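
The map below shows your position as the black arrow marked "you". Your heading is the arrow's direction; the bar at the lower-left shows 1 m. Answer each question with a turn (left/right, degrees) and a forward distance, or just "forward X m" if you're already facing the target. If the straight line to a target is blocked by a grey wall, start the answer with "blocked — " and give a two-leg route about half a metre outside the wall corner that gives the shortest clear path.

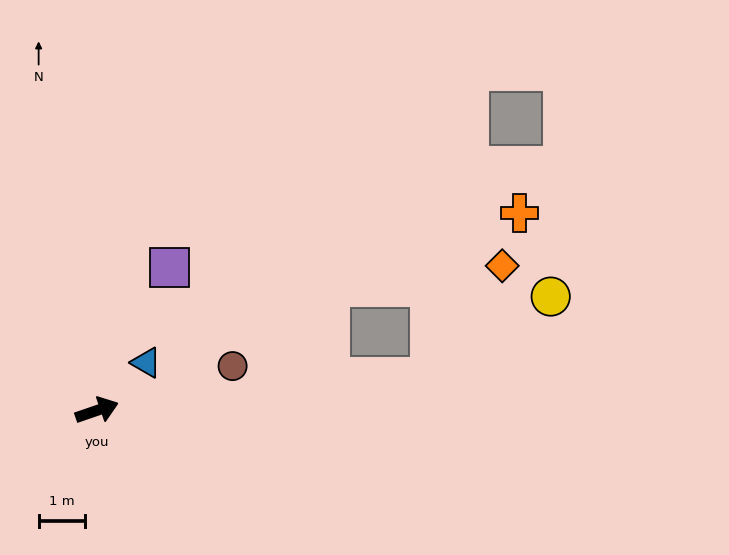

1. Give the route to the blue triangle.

turn left 25°, forward 1.5 m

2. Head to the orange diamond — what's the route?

blocked — turn right 13°, forward 7.2 m, then turn left 51°, forward 2.8 m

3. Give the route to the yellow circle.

blocked — turn right 13°, forward 7.2 m, then turn left 28°, forward 3.1 m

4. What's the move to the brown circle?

forward 3.1 m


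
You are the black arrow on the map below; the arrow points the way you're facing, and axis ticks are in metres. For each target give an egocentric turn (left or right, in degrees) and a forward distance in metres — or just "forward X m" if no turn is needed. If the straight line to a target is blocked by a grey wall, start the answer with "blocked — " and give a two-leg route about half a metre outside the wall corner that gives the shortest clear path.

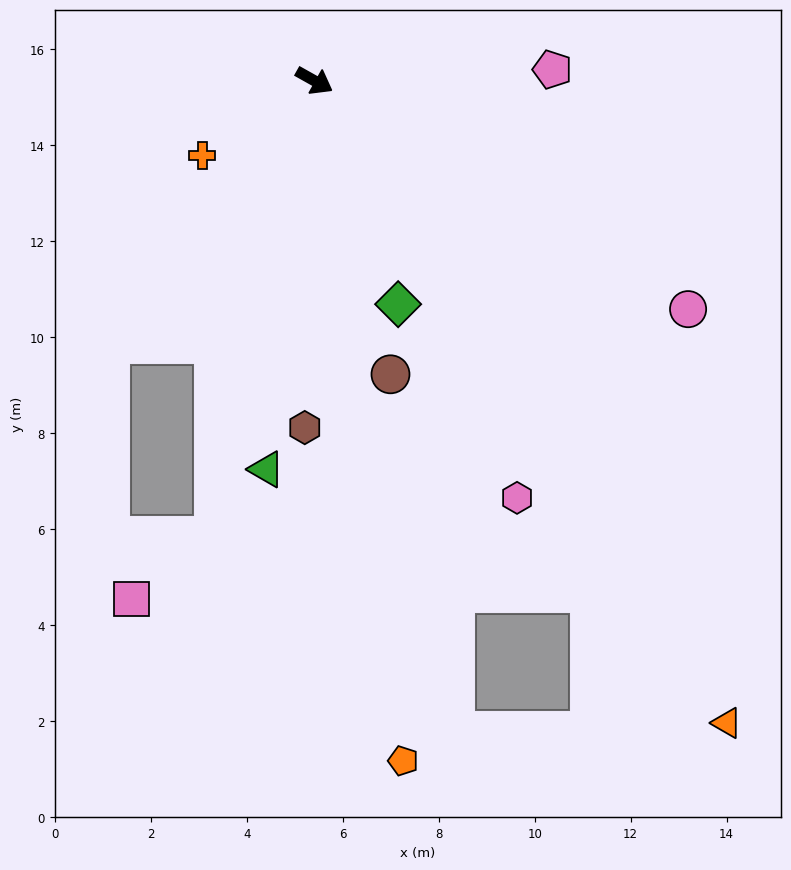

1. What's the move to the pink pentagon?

turn left 32°, forward 5.0 m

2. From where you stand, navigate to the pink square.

blocked — turn right 73°, forward 9.7 m, then turn right 41°, forward 2.2 m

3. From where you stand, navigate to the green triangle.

turn right 68°, forward 8.2 m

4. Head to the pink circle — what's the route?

turn right 2°, forward 9.1 m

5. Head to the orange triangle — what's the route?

turn right 28°, forward 15.9 m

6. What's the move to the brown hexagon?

turn right 62°, forward 7.2 m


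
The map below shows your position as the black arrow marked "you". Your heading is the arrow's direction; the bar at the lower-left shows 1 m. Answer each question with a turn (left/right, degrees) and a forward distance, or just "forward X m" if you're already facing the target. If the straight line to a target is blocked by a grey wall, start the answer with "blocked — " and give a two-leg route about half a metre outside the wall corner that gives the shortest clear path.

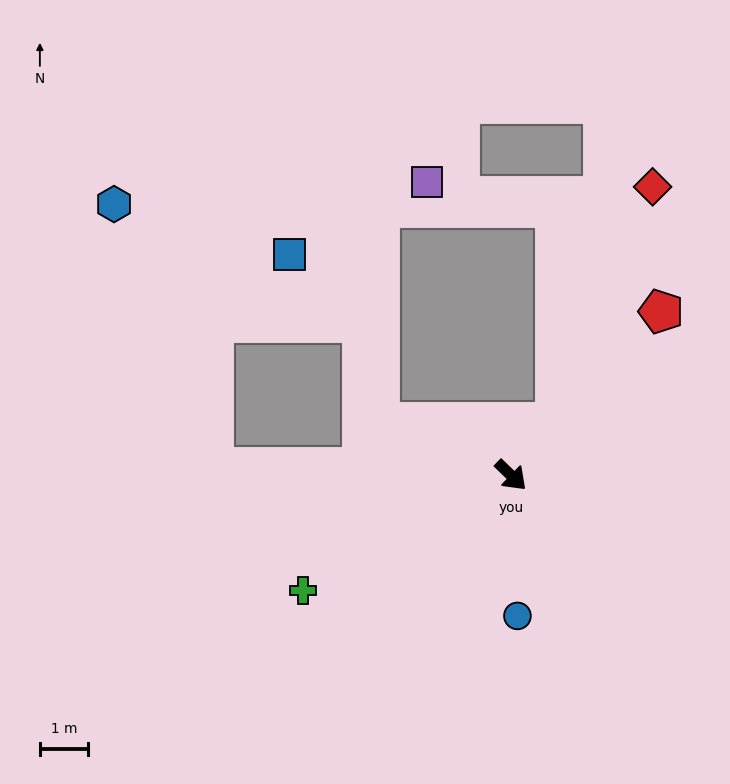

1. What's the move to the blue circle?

turn right 43°, forward 2.9 m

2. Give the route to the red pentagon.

turn left 92°, forward 4.6 m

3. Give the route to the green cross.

turn right 107°, forward 4.9 m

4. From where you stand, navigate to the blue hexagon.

blocked — turn right 137°, forward 6.2 m, then turn right 68°, forward 5.8 m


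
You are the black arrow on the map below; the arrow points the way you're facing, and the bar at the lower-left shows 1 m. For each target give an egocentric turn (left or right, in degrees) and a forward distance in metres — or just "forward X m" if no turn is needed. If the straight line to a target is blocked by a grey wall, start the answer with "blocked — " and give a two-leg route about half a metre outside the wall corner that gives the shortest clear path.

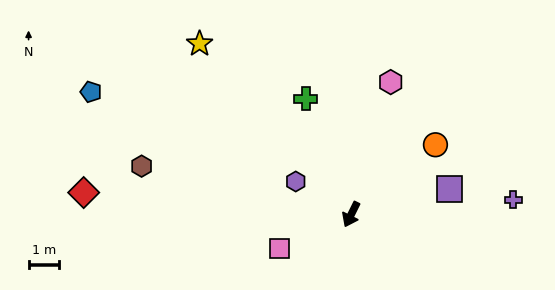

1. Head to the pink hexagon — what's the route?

turn right 170°, forward 4.5 m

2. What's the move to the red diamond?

turn right 68°, forward 8.7 m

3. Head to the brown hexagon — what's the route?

turn right 77°, forward 7.0 m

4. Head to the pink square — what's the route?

turn right 38°, forward 2.6 m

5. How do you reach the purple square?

turn left 131°, forward 3.3 m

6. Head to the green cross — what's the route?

turn right 132°, forward 4.0 m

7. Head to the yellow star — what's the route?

turn right 112°, forward 7.4 m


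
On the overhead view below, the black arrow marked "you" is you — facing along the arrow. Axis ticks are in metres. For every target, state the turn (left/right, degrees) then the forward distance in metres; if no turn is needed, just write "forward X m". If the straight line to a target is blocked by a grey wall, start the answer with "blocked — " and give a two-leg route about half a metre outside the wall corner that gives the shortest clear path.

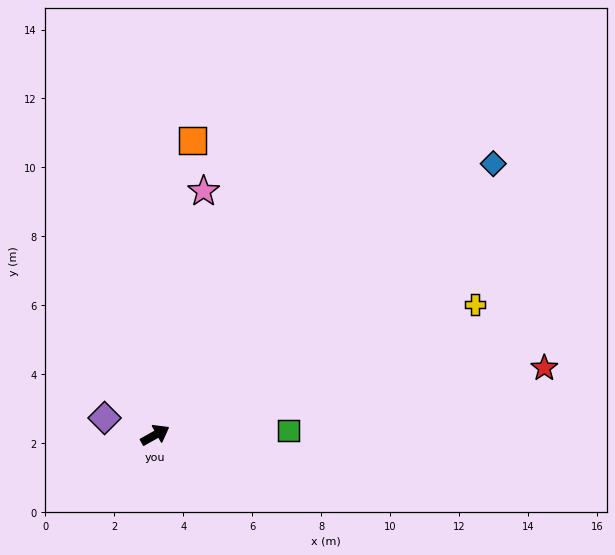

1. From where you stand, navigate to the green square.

turn right 27°, forward 3.9 m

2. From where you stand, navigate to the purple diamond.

turn left 132°, forward 1.5 m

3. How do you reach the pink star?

turn left 50°, forward 7.2 m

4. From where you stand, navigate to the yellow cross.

turn right 7°, forward 10.0 m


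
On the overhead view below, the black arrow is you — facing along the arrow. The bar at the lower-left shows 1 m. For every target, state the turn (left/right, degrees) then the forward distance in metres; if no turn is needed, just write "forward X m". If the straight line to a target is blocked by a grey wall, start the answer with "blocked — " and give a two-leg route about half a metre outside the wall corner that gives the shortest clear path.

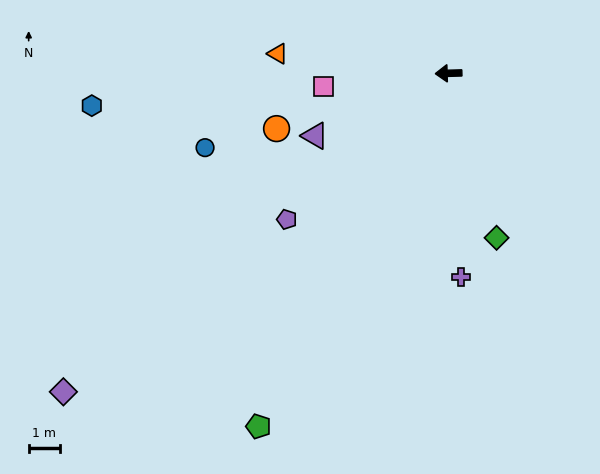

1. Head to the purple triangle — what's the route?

turn left 23°, forward 4.7 m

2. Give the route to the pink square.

turn left 4°, forward 4.0 m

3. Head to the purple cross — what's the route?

turn left 92°, forward 6.5 m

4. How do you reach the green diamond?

turn left 105°, forward 5.5 m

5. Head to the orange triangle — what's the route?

turn right 8°, forward 5.5 m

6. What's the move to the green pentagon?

turn left 60°, forward 12.9 m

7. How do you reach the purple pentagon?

turn left 40°, forward 7.0 m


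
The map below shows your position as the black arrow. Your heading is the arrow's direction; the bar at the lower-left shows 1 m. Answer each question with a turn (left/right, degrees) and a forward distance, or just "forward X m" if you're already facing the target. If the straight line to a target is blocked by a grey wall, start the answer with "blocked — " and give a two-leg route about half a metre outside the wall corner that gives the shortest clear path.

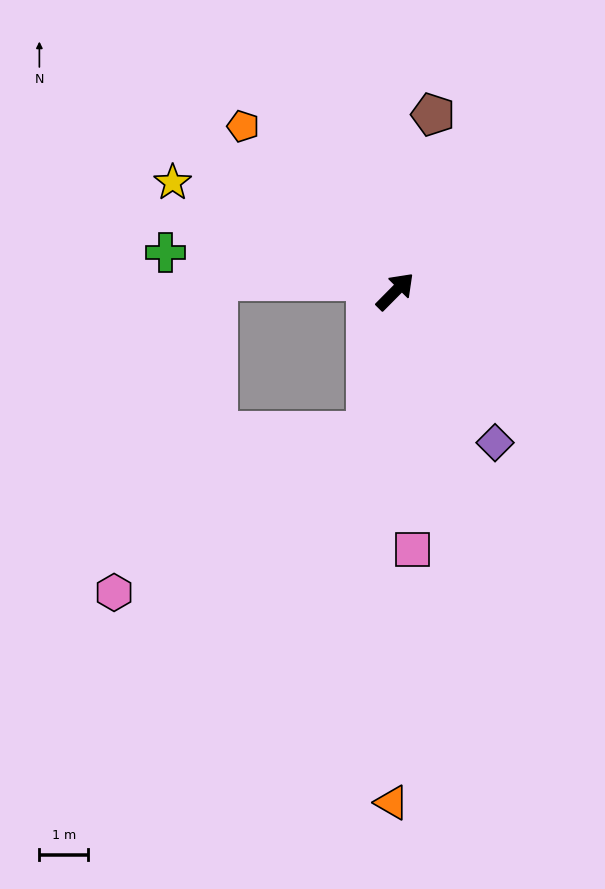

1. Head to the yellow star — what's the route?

turn left 109°, forward 5.1 m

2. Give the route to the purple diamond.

turn right 102°, forward 3.7 m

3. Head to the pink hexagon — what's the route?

blocked — turn right 147°, forward 2.9 m, then turn right 46°, forward 6.2 m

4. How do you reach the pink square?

turn right 131°, forward 5.3 m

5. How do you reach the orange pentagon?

turn left 87°, forward 4.6 m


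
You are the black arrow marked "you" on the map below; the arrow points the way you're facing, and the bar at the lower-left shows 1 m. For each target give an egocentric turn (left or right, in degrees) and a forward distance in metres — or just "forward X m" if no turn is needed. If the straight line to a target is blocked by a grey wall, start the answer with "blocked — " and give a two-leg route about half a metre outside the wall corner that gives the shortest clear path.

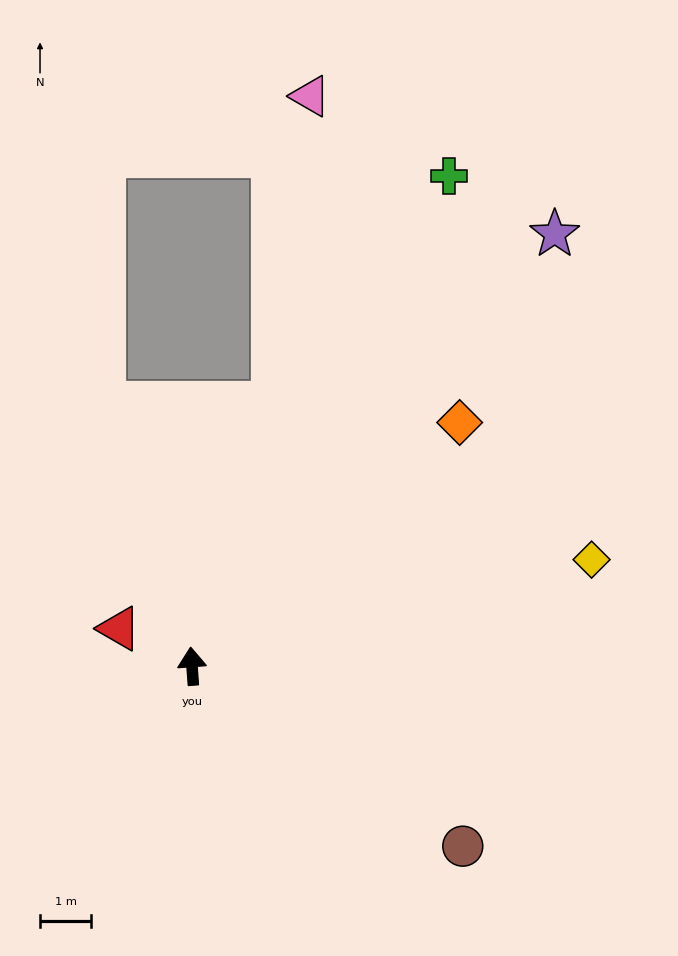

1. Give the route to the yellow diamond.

turn right 79°, forward 8.0 m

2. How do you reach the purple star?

turn right 44°, forward 11.0 m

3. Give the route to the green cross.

turn right 32°, forward 10.8 m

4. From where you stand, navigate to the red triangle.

turn left 59°, forward 1.6 m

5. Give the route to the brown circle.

turn right 128°, forward 6.3 m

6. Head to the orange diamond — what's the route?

turn right 52°, forward 7.0 m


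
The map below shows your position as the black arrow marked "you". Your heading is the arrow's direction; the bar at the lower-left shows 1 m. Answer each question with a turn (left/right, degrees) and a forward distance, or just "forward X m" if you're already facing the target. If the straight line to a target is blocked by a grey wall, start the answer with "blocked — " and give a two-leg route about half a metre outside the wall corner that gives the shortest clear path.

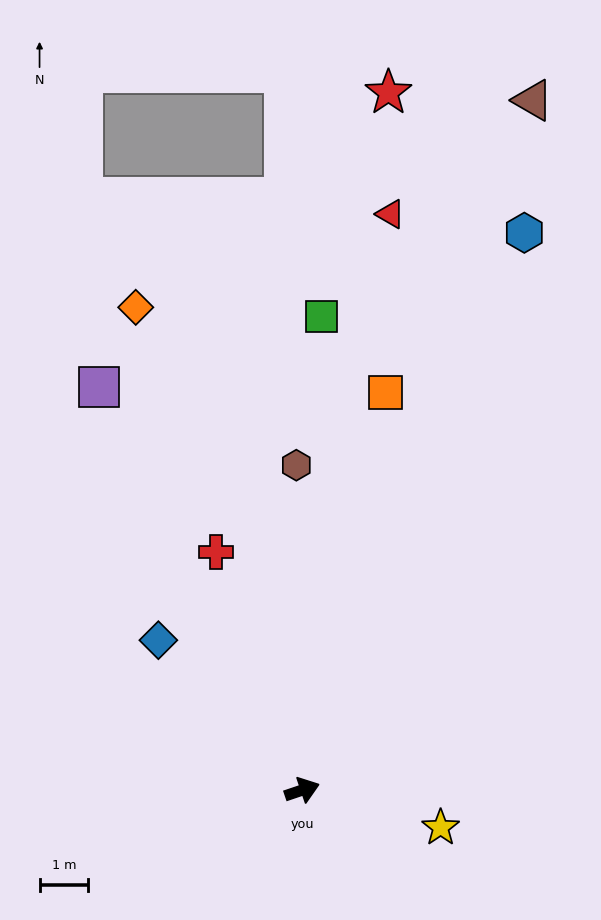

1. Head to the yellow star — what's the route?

turn right 34°, forward 2.9 m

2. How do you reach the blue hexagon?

turn left 50°, forward 12.3 m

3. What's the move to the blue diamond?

turn left 115°, forward 4.2 m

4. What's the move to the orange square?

turn left 59°, forward 8.3 m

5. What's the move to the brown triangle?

turn left 53°, forward 14.9 m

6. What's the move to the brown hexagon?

turn left 72°, forward 6.6 m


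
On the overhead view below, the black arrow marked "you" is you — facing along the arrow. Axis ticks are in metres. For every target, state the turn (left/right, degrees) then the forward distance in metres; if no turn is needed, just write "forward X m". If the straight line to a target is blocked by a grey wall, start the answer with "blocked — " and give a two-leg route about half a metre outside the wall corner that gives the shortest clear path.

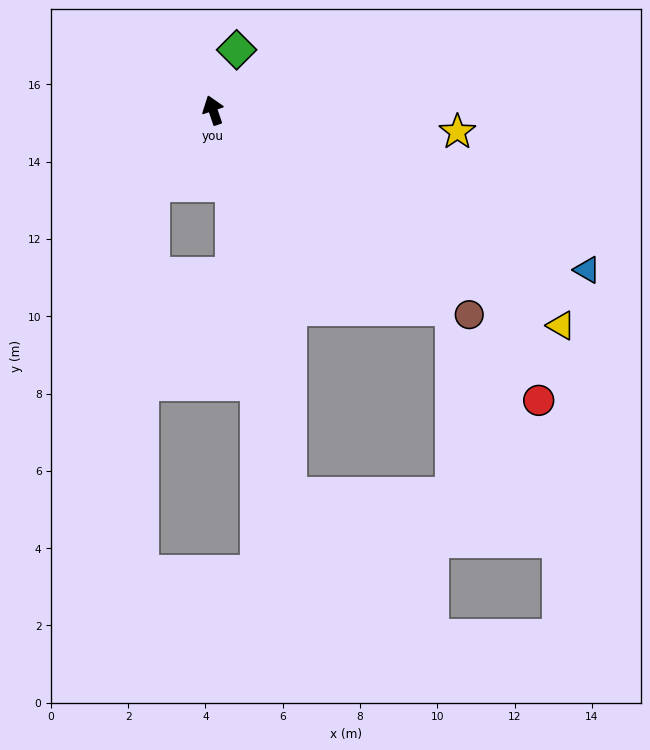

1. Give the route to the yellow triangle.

turn right 140°, forward 10.6 m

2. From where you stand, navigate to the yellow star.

turn right 114°, forward 6.3 m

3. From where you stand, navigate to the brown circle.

turn right 147°, forward 8.5 m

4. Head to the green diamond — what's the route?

turn right 40°, forward 1.7 m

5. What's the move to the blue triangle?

turn right 132°, forward 10.5 m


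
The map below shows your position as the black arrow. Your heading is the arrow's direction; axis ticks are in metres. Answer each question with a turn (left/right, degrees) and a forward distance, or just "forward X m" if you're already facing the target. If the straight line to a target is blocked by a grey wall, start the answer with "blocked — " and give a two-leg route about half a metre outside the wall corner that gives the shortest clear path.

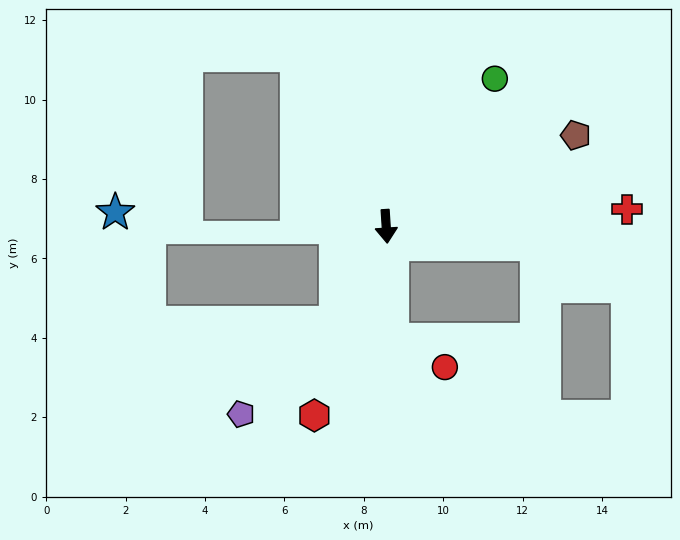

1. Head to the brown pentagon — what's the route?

turn left 112°, forward 5.3 m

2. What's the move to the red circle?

blocked — forward 2.9 m, then turn left 59°, forward 1.5 m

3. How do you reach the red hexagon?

turn right 25°, forward 5.1 m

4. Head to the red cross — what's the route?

turn left 90°, forward 6.1 m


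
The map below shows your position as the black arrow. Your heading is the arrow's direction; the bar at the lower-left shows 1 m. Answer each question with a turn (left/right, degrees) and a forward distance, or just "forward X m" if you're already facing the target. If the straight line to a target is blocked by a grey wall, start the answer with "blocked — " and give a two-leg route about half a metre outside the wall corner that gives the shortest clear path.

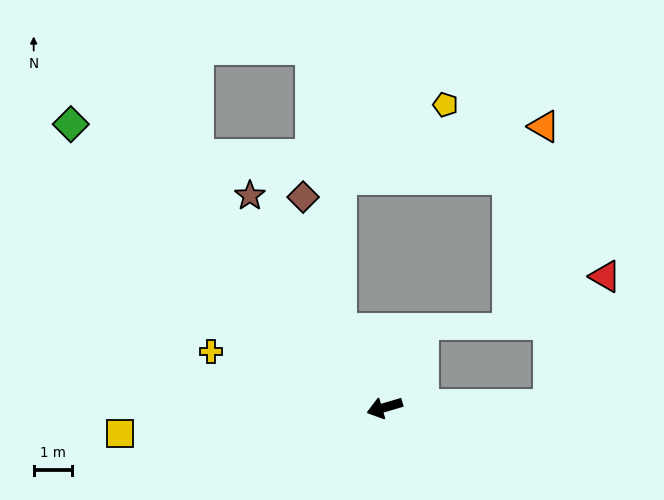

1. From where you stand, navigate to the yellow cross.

turn right 34°, forward 4.8 m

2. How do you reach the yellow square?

turn right 11°, forward 7.0 m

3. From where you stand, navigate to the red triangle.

blocked — turn left 165°, forward 4.3 m, then turn left 65°, forward 3.7 m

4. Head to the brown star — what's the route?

turn right 74°, forward 6.6 m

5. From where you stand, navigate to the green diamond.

turn right 58°, forward 11.1 m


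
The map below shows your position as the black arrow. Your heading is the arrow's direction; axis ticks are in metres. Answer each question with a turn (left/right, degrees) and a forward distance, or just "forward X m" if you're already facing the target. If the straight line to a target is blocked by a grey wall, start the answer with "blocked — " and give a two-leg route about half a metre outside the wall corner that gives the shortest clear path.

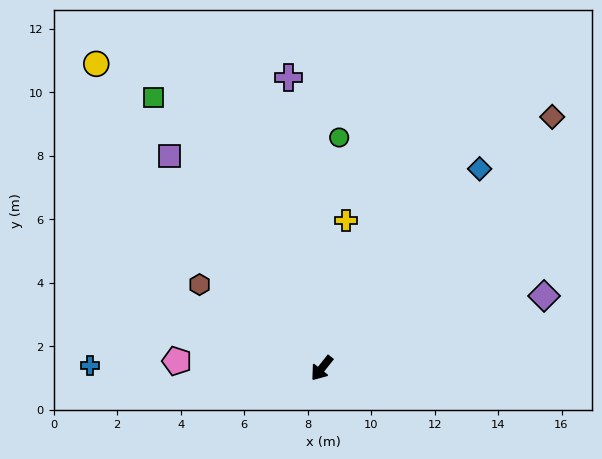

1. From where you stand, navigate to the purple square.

turn right 106°, forward 8.2 m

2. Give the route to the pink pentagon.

turn right 54°, forward 4.6 m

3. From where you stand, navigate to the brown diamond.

turn left 176°, forward 10.7 m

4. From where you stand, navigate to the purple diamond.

turn left 146°, forward 7.4 m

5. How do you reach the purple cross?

turn right 135°, forward 9.2 m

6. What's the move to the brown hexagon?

turn right 86°, forward 4.7 m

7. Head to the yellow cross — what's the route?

turn right 151°, forward 4.7 m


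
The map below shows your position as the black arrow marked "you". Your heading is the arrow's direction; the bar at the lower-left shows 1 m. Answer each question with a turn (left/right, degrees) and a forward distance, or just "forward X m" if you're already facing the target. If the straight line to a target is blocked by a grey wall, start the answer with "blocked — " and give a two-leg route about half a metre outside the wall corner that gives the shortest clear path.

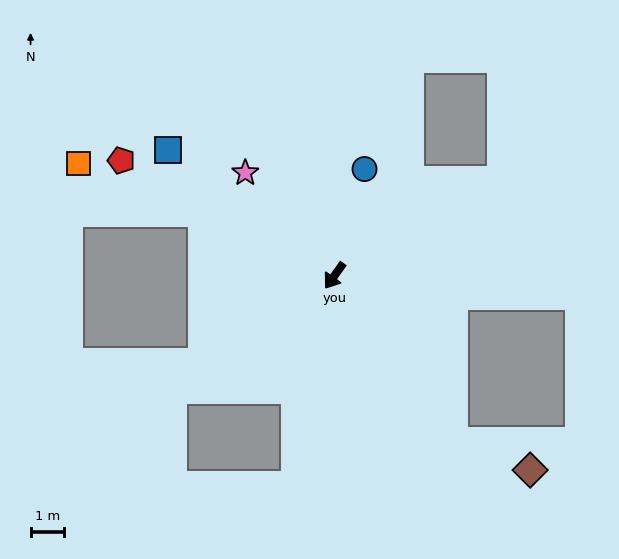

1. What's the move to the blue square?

turn right 92°, forward 6.2 m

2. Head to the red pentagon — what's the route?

turn right 83°, forward 7.2 m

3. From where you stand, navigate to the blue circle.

turn right 160°, forward 3.3 m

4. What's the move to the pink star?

turn right 104°, forward 4.0 m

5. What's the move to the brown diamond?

blocked — turn left 71°, forward 6.1 m, then turn left 34°, forward 2.4 m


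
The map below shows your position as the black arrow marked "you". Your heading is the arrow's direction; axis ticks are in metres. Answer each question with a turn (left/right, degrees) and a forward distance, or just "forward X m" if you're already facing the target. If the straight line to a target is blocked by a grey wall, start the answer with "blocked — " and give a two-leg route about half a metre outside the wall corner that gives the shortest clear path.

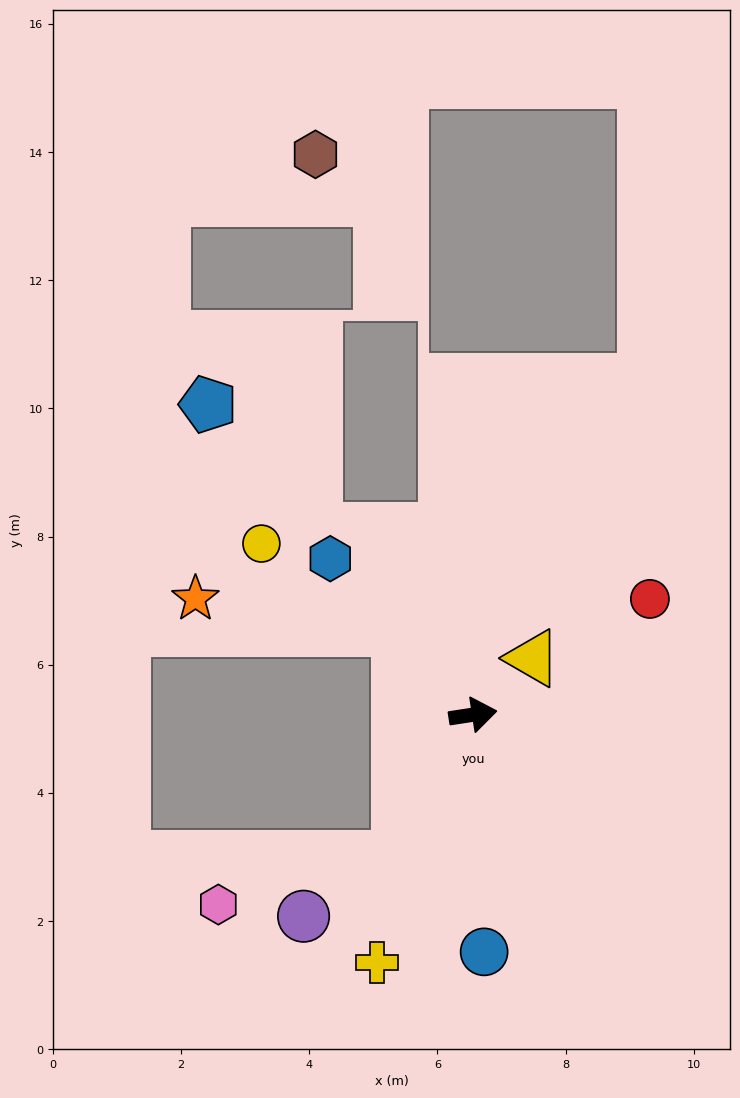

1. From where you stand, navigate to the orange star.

blocked — turn left 122°, forward 1.8 m, then turn left 41°, forward 3.2 m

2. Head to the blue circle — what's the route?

turn right 96°, forward 3.7 m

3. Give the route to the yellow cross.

turn right 120°, forward 4.1 m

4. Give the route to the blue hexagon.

turn left 124°, forward 3.3 m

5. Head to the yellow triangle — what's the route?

turn left 35°, forward 1.3 m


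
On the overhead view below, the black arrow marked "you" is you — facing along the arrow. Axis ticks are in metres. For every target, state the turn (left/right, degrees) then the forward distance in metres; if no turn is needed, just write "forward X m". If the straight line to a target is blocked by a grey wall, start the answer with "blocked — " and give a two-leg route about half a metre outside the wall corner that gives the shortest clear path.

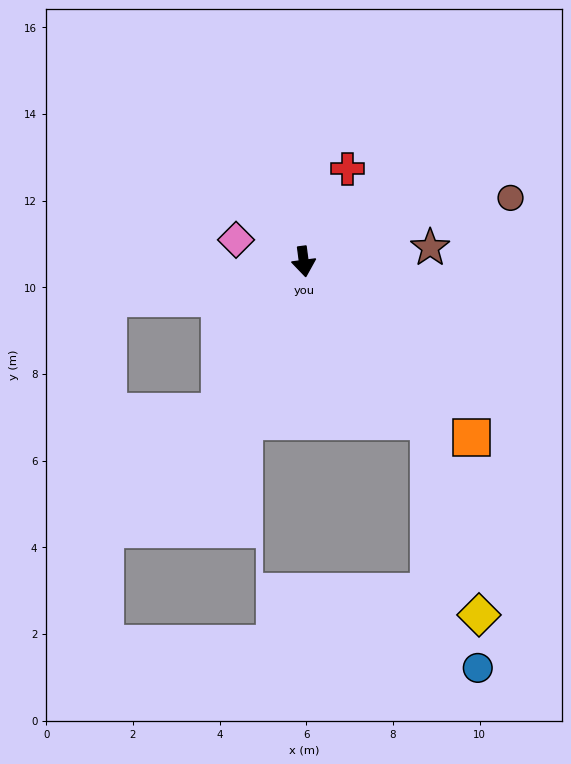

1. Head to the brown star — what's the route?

turn left 89°, forward 2.9 m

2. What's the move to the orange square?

turn left 36°, forward 5.6 m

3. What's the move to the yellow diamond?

blocked — turn left 30°, forward 4.7 m, then turn right 23°, forward 4.6 m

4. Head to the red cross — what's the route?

turn left 147°, forward 2.4 m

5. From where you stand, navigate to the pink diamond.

turn right 115°, forward 1.6 m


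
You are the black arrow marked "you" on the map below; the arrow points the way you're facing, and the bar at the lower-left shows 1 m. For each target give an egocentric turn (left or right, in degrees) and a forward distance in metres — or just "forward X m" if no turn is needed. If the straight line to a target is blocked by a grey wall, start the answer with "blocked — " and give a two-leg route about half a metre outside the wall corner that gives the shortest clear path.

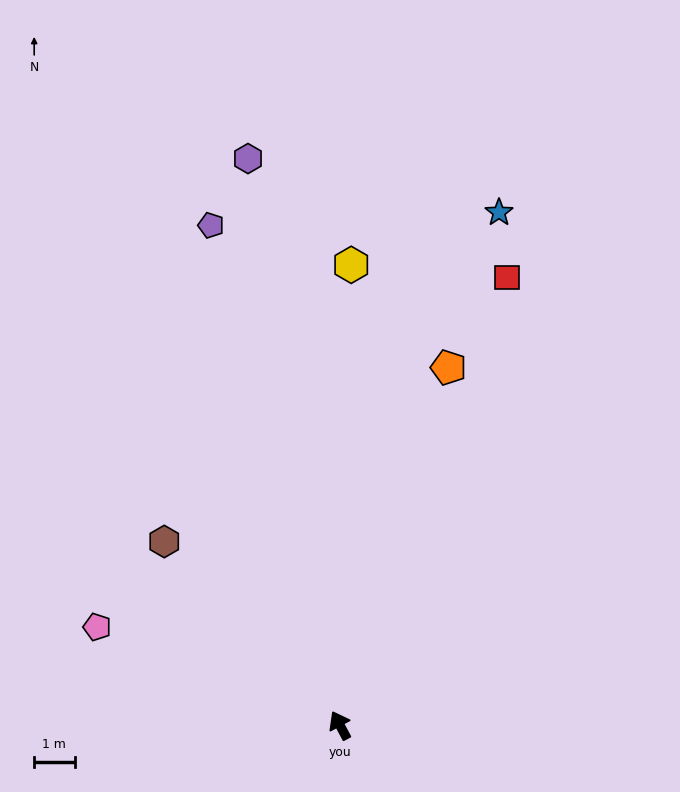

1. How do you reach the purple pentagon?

turn right 14°, forward 12.8 m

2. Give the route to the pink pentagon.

turn left 40°, forward 6.5 m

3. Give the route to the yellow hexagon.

turn right 30°, forward 11.4 m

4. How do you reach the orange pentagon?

turn right 45°, forward 9.2 m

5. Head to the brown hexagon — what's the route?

turn left 16°, forward 6.3 m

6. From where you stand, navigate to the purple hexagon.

turn right 19°, forward 14.2 m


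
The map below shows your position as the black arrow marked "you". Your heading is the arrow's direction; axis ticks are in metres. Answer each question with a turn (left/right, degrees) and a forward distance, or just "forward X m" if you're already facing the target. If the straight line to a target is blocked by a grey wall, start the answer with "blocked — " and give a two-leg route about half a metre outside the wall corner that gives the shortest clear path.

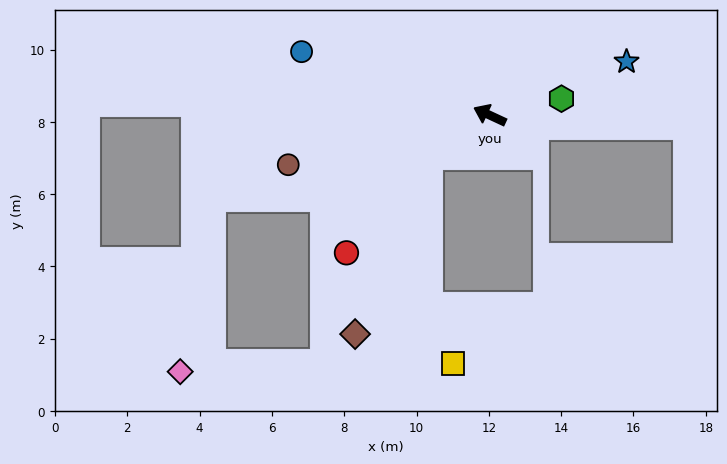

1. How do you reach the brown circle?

turn left 39°, forward 5.7 m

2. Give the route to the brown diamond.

blocked — turn left 57°, forward 2.0 m, then turn left 36°, forward 5.3 m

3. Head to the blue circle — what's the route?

turn left 6°, forward 5.5 m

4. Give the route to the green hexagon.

turn right 142°, forward 2.0 m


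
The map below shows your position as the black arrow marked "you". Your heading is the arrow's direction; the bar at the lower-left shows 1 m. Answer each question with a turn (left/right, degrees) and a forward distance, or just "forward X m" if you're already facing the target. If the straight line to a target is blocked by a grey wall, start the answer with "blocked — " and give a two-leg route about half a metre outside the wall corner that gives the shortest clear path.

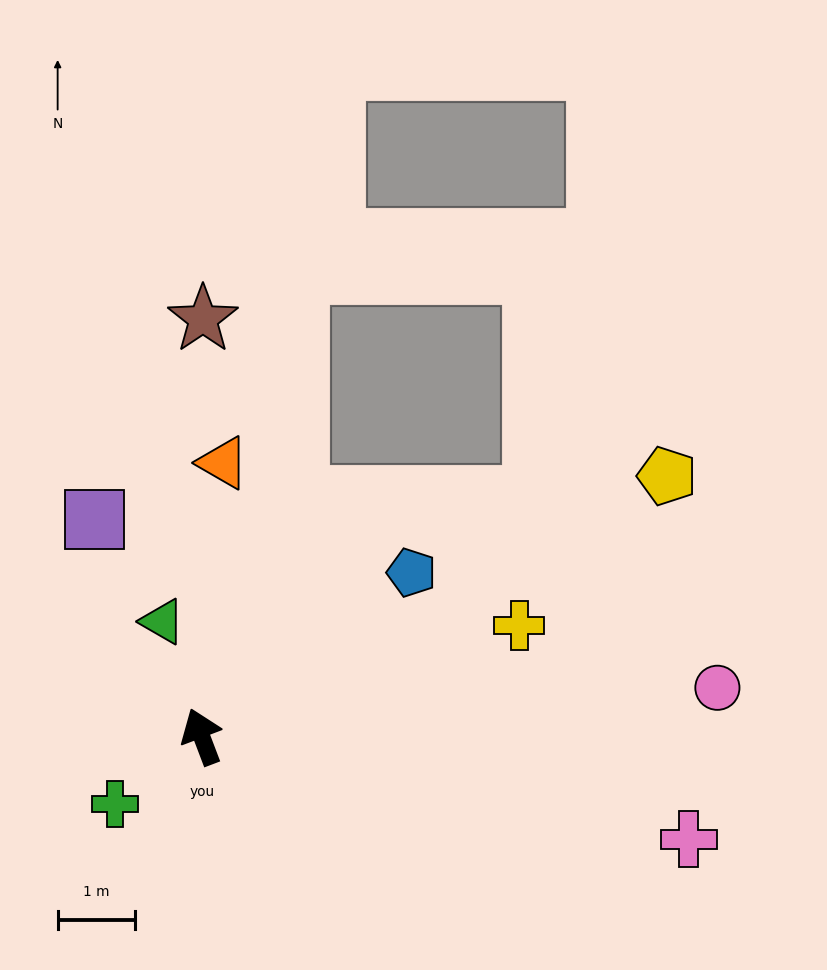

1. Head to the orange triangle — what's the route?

turn right 25°, forward 3.5 m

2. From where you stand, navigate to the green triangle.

forward 1.6 m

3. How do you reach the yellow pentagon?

turn right 82°, forward 6.9 m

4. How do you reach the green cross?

turn left 107°, forward 1.4 m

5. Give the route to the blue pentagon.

turn right 73°, forward 3.4 m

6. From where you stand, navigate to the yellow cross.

turn right 92°, forward 4.3 m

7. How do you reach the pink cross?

turn right 123°, forward 6.4 m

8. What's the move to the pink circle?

turn right 105°, forward 6.7 m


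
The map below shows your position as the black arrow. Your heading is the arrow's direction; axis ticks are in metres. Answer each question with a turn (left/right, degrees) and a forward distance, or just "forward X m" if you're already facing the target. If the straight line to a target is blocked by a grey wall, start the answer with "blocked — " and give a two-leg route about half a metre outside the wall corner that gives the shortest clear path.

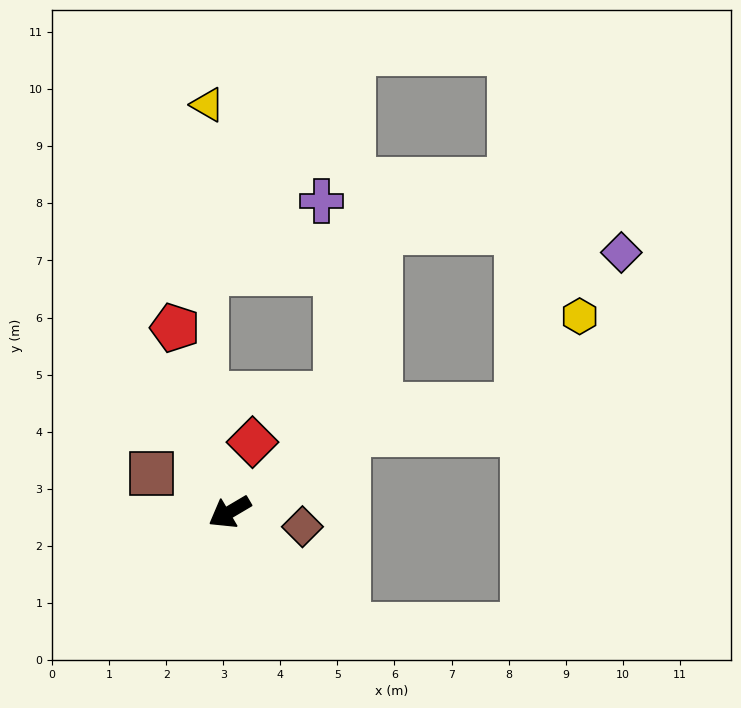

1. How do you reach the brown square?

turn right 57°, forward 1.5 m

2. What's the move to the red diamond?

turn right 139°, forward 1.3 m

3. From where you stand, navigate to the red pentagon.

turn right 104°, forward 3.4 m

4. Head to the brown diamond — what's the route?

turn left 138°, forward 1.3 m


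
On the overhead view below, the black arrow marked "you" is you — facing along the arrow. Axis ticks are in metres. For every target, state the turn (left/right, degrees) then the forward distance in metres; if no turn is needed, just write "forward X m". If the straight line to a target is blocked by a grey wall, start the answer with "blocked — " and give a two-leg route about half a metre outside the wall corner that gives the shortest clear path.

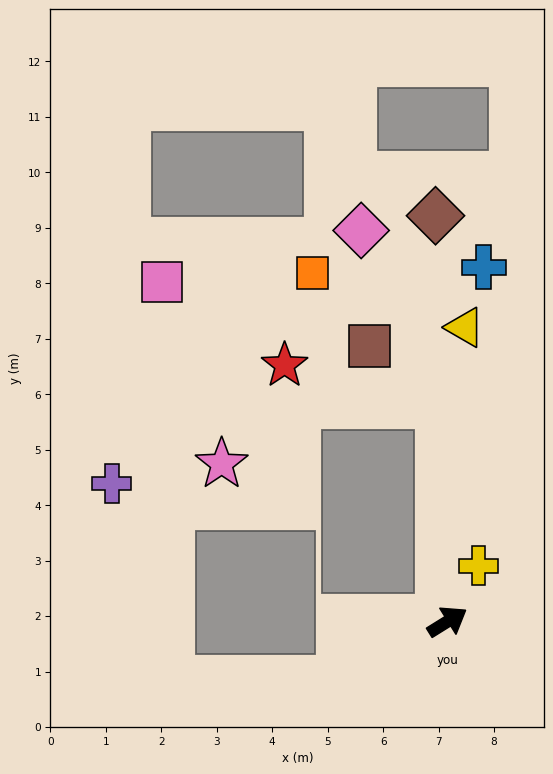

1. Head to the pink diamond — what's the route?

blocked — turn left 60°, forward 3.9 m, then turn left 22°, forward 3.4 m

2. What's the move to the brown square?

blocked — turn left 60°, forward 3.9 m, then turn left 48°, forward 1.6 m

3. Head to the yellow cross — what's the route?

turn left 29°, forward 1.2 m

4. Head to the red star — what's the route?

blocked — turn left 60°, forward 3.9 m, then turn left 74°, forward 2.9 m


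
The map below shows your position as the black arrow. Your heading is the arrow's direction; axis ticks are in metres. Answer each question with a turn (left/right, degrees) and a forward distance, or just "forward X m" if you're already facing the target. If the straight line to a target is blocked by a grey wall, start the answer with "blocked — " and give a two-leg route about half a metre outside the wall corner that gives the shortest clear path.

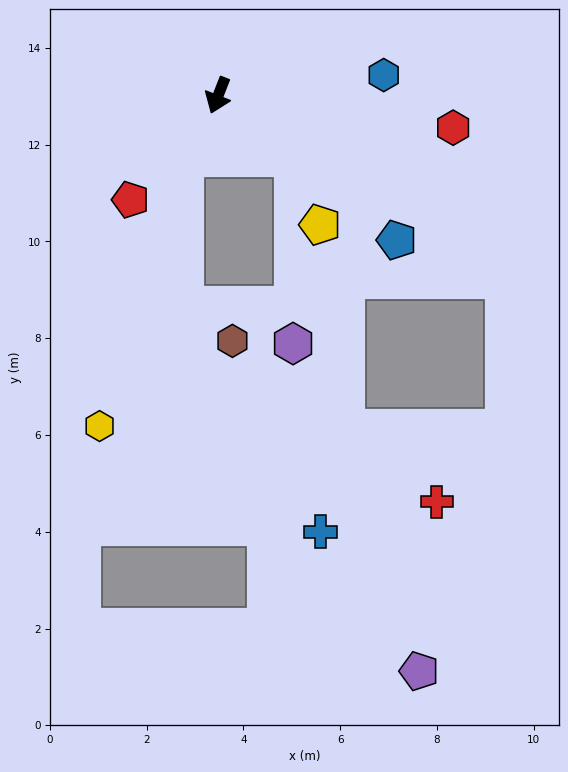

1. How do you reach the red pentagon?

turn right 19°, forward 2.8 m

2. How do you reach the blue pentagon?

turn left 72°, forward 4.7 m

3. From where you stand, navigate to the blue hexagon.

turn left 118°, forward 3.4 m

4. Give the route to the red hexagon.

turn left 104°, forward 4.9 m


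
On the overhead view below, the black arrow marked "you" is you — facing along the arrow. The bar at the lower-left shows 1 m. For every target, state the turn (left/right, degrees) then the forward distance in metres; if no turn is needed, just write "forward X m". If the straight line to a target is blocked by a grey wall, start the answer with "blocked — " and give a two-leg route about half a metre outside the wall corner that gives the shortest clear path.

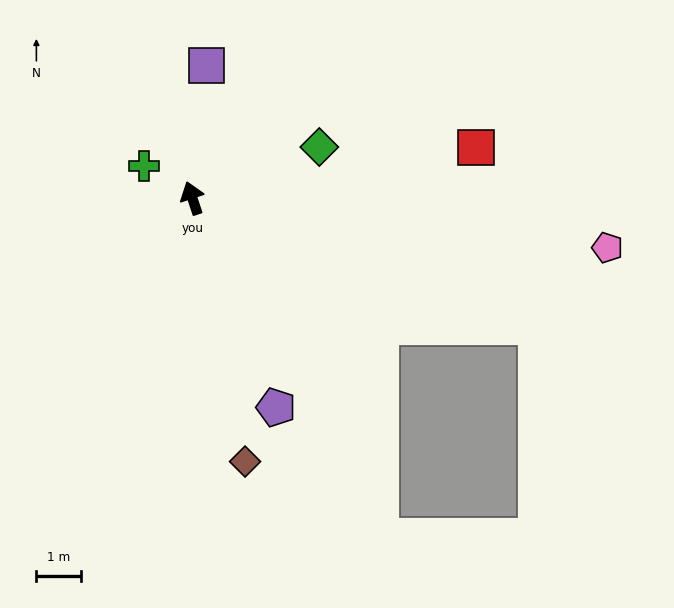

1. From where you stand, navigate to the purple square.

turn right 25°, forward 3.0 m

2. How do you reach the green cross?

turn left 39°, forward 1.3 m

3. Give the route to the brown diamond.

turn left 173°, forward 6.0 m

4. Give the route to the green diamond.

turn right 86°, forward 3.1 m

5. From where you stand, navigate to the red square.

turn right 98°, forward 6.5 m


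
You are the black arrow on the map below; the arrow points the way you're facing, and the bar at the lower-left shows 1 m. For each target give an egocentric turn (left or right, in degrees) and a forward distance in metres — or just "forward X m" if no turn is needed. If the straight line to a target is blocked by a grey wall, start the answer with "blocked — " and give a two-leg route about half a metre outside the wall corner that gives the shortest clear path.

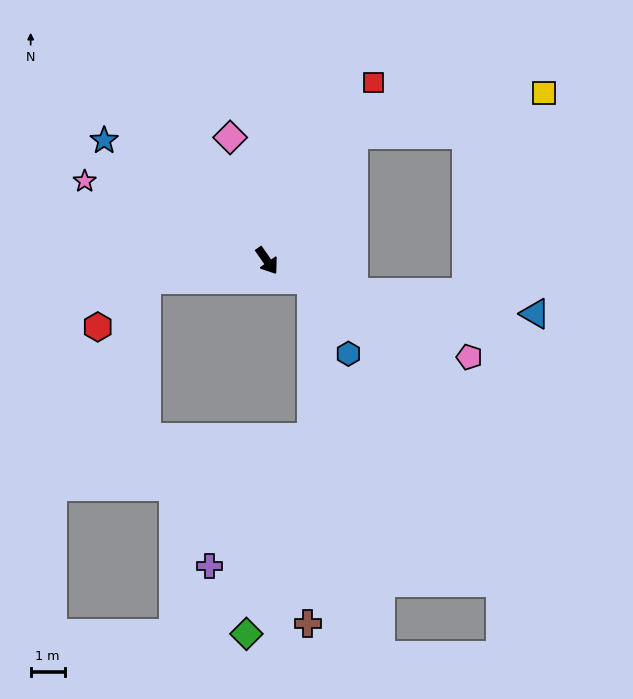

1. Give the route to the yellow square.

blocked — turn left 110°, forward 4.5 m, then turn right 43°, forward 5.7 m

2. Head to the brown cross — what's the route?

blocked — turn left 31°, forward 1.4 m, then turn right 66°, forward 10.1 m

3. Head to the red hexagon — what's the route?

blocked — turn right 116°, forward 3.6 m, then turn left 35°, forward 2.0 m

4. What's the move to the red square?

turn left 114°, forward 6.1 m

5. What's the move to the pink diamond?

turn left 162°, forward 3.8 m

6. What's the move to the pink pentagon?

turn left 30°, forward 6.6 m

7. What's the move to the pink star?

turn right 149°, forward 5.8 m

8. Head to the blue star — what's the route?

turn right 161°, forward 5.9 m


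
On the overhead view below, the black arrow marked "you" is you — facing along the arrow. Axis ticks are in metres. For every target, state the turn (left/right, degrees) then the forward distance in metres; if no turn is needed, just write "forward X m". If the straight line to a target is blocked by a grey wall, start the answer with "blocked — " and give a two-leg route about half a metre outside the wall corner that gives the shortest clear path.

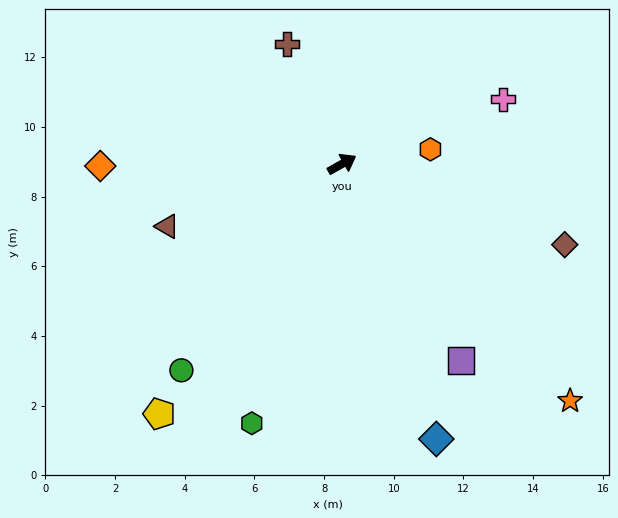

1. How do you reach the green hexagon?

turn right 139°, forward 7.9 m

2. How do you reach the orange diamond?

turn left 151°, forward 6.9 m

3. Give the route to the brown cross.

turn left 85°, forward 3.8 m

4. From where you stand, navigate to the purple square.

turn right 88°, forward 6.6 m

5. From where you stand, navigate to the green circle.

turn right 157°, forward 7.5 m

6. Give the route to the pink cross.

turn right 7°, forward 5.0 m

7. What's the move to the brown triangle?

turn left 170°, forward 5.3 m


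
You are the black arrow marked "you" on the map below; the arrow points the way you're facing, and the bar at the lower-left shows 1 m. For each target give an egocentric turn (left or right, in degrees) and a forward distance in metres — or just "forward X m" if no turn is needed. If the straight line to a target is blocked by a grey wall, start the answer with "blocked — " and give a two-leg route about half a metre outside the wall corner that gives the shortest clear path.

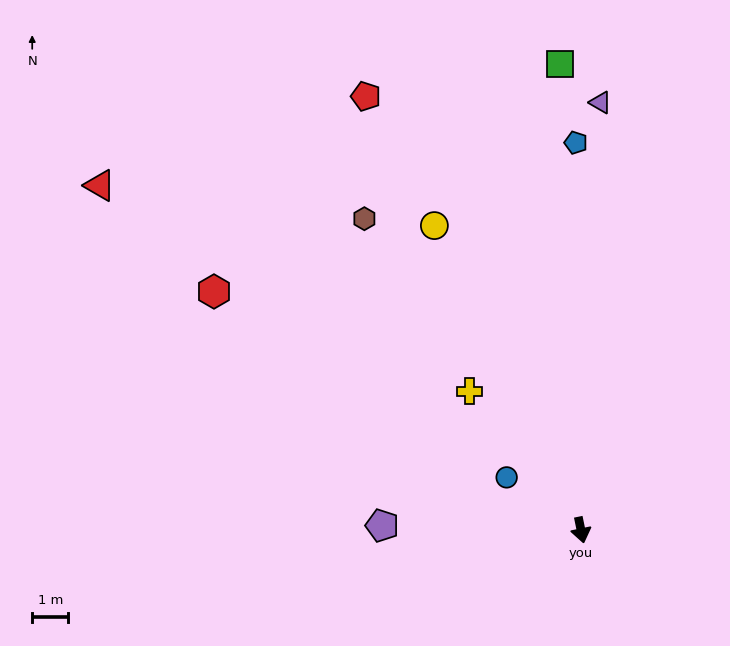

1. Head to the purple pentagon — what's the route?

turn right 103°, forward 5.5 m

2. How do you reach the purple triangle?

turn left 166°, forward 11.8 m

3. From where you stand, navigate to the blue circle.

turn right 137°, forward 2.5 m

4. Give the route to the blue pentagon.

turn left 169°, forward 10.7 m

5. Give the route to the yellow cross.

turn right 153°, forward 4.9 m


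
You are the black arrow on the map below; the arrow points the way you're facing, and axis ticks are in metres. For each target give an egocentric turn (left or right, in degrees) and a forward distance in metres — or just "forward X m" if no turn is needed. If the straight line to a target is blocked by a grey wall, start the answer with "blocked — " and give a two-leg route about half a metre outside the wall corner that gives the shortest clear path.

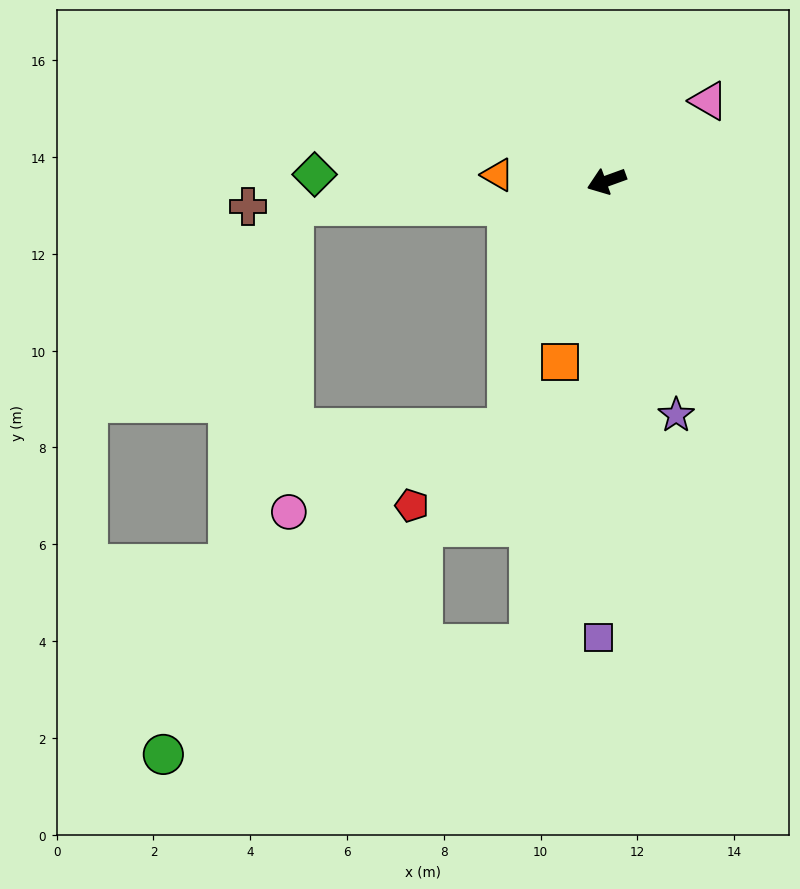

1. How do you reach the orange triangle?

turn right 23°, forward 2.3 m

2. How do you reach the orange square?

turn left 56°, forward 3.9 m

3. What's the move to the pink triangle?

turn right 162°, forward 2.7 m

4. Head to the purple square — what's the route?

turn left 69°, forward 9.4 m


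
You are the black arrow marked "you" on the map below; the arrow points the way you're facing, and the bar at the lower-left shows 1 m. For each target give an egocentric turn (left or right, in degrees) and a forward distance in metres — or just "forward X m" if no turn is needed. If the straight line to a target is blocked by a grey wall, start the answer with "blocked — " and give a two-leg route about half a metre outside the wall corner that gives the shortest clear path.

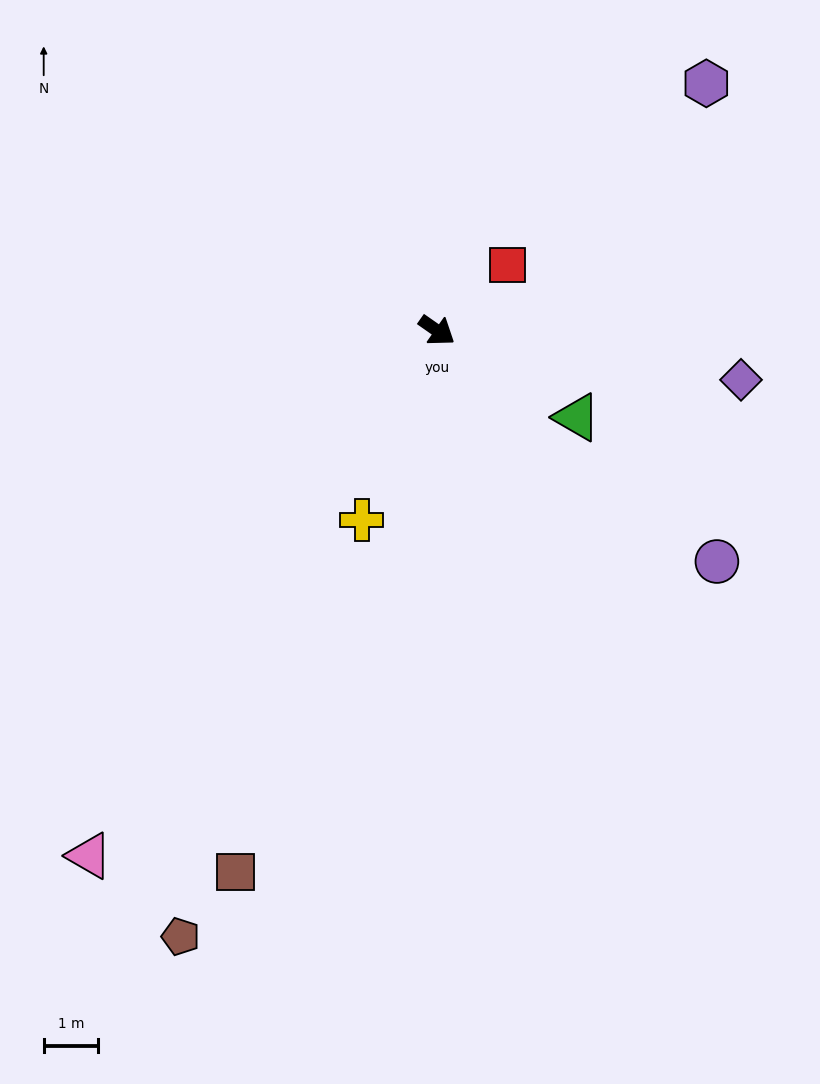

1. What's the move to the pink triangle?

turn right 89°, forward 11.5 m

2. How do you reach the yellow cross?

turn right 77°, forward 3.7 m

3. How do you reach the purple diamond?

turn left 26°, forward 5.6 m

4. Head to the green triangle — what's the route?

turn left 3°, forward 3.0 m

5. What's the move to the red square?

turn left 78°, forward 1.8 m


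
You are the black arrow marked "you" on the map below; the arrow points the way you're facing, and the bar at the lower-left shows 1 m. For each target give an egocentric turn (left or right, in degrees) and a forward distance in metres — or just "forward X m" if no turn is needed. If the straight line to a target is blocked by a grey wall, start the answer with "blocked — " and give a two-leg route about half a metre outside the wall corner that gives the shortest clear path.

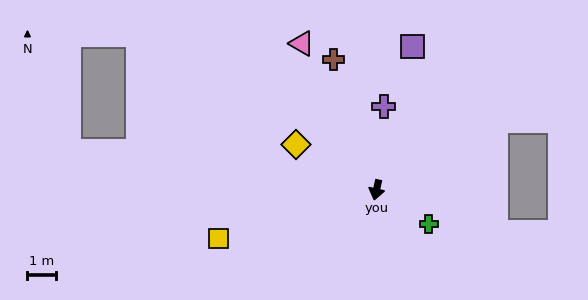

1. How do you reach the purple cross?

turn right 172°, forward 2.9 m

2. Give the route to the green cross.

turn left 70°, forward 2.2 m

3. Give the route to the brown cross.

turn right 149°, forward 4.8 m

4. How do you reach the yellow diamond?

turn right 107°, forward 3.2 m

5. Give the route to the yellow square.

turn right 60°, forward 5.8 m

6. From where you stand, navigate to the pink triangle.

turn right 140°, forward 5.8 m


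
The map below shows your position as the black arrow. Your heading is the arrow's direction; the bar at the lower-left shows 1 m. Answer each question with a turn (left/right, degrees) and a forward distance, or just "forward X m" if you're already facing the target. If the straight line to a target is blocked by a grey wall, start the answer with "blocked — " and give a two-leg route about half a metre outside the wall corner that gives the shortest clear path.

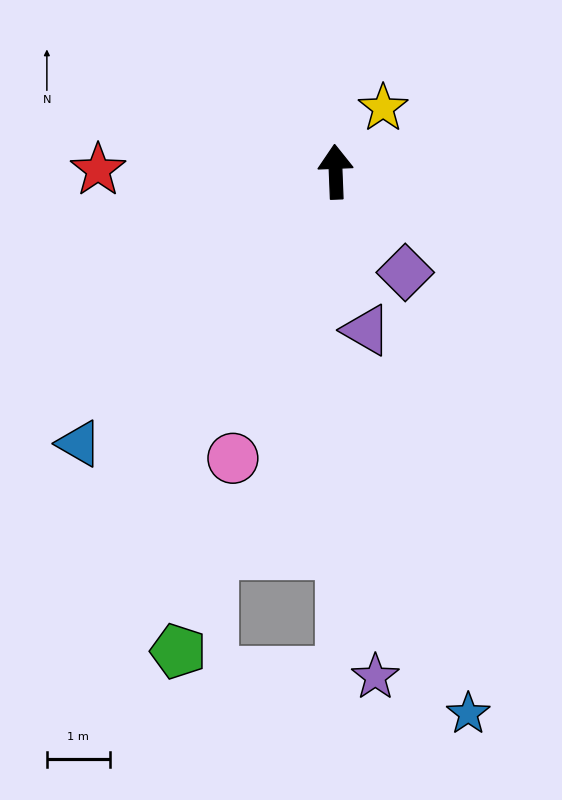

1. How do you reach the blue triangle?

turn left 134°, forward 5.9 m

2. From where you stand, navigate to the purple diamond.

turn right 148°, forward 1.9 m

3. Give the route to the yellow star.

turn right 39°, forward 1.3 m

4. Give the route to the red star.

turn left 87°, forward 3.8 m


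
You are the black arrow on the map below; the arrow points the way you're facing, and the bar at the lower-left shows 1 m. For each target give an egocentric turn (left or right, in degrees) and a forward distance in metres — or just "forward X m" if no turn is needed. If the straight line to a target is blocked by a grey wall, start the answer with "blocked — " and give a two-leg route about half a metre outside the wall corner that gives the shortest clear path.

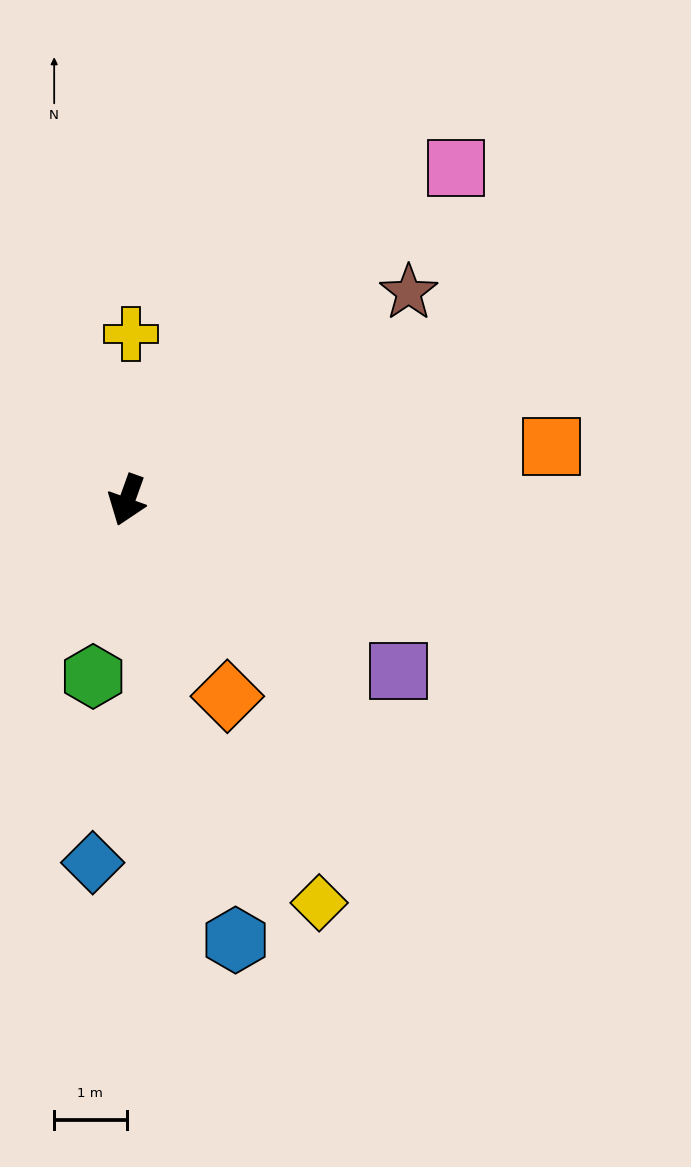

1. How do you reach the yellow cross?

turn right 162°, forward 2.3 m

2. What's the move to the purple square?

turn left 78°, forward 4.4 m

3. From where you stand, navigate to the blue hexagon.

turn left 34°, forward 6.3 m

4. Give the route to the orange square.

turn left 117°, forward 5.9 m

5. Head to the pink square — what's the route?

turn left 155°, forward 6.5 m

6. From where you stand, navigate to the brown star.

turn left 146°, forward 4.8 m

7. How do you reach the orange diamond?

turn left 47°, forward 3.0 m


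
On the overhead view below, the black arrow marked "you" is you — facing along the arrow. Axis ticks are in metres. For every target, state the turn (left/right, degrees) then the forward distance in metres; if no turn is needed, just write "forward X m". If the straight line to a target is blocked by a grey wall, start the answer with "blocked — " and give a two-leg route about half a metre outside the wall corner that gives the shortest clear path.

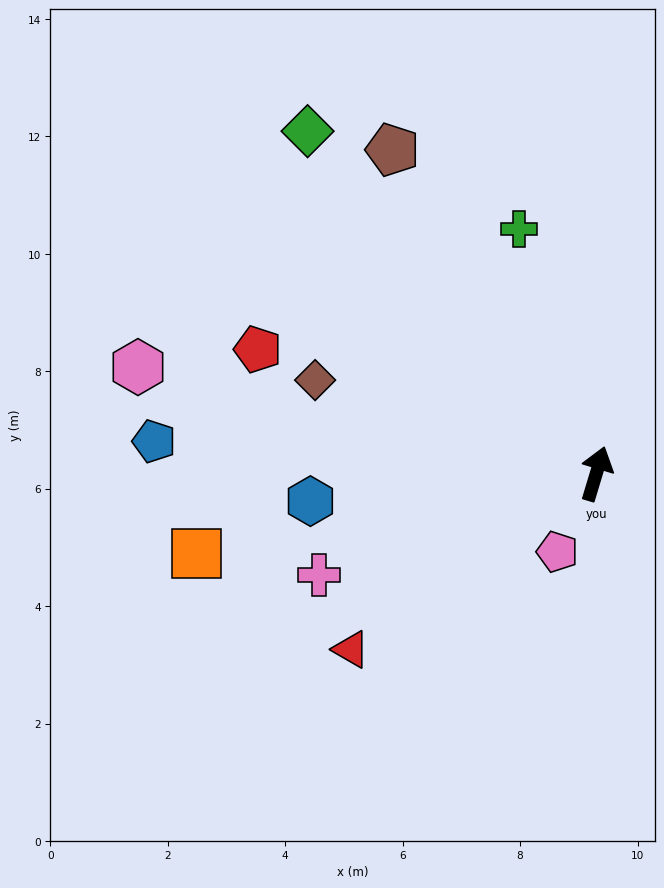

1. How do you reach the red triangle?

turn left 142°, forward 5.1 m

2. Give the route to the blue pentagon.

turn left 103°, forward 7.5 m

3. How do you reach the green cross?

turn left 34°, forward 4.4 m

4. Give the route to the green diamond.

turn left 57°, forward 7.6 m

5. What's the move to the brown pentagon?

turn left 49°, forward 6.5 m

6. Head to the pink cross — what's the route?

turn left 127°, forward 5.0 m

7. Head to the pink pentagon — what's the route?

turn left 170°, forward 1.5 m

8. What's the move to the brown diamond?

turn left 88°, forward 5.0 m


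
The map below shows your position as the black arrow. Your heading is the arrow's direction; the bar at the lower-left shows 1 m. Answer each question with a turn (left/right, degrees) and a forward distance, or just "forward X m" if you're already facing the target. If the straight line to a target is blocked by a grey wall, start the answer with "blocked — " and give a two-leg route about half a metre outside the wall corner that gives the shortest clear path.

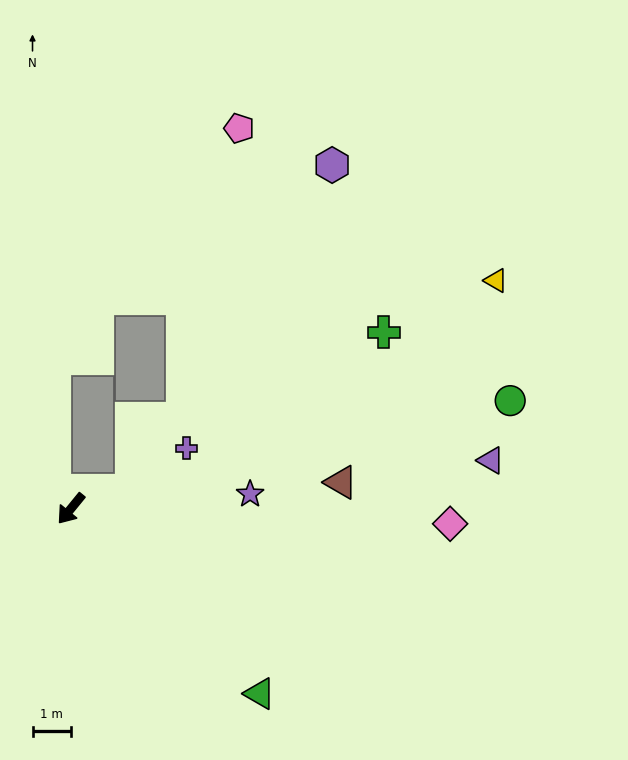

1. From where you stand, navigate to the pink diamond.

turn left 127°, forward 9.9 m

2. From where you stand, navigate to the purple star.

turn left 134°, forward 4.7 m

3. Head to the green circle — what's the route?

turn left 143°, forward 11.8 m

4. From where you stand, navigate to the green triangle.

turn left 85°, forward 6.9 m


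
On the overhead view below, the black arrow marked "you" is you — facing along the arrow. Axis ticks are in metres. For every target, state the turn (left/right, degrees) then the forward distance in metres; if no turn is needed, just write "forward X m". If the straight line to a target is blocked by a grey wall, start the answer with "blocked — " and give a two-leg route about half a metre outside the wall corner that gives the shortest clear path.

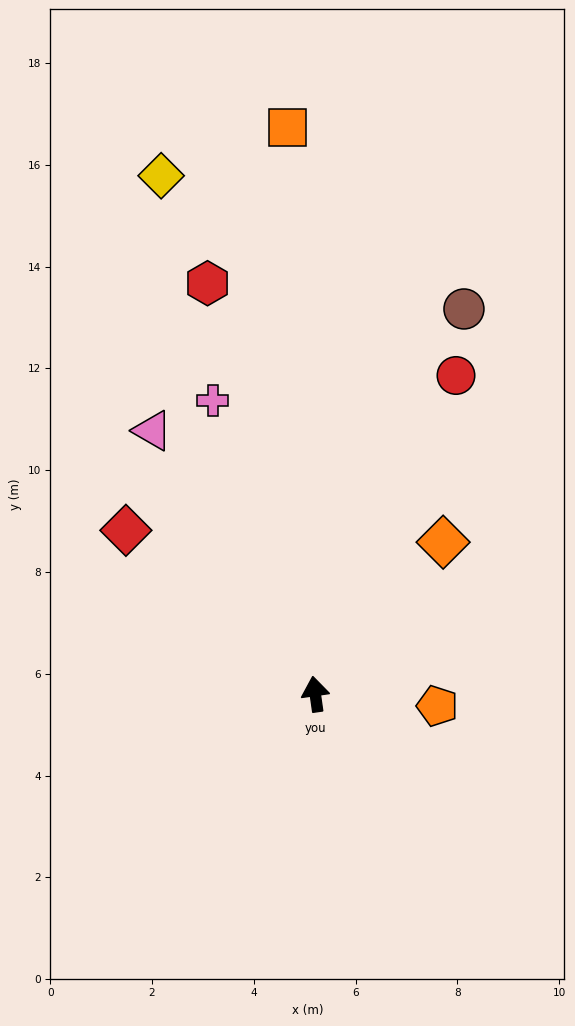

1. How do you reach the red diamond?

turn left 41°, forward 4.9 m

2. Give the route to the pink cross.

turn left 11°, forward 6.1 m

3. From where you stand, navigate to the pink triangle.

turn left 24°, forward 6.1 m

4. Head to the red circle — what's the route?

turn right 32°, forward 6.8 m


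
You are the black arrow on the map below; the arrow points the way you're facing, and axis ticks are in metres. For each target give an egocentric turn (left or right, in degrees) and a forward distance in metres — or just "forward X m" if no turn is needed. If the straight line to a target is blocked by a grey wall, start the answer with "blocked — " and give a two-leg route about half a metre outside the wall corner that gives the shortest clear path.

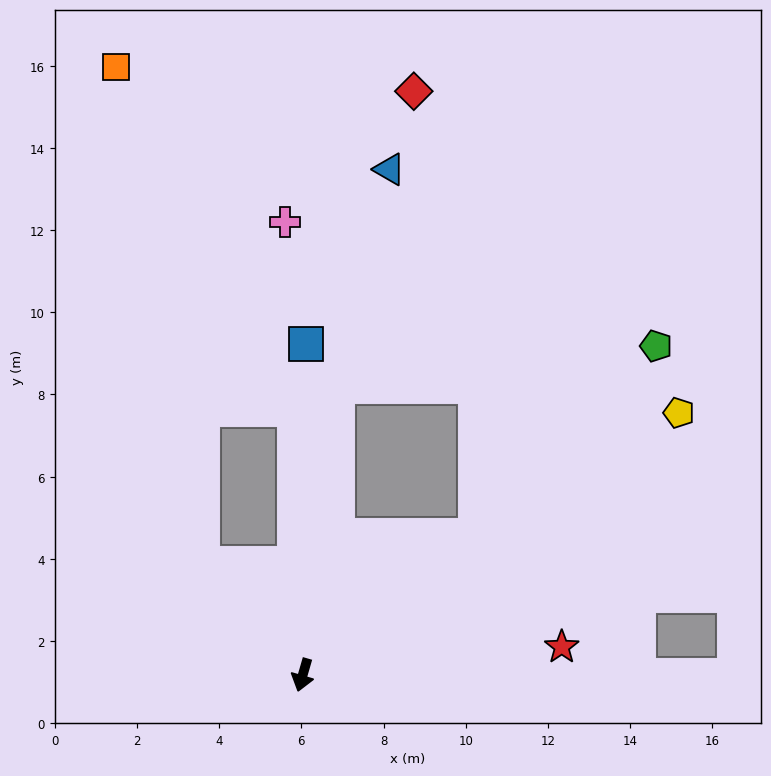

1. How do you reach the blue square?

turn right 164°, forward 8.1 m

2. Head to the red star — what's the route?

turn left 112°, forward 6.3 m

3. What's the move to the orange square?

blocked — turn right 162°, forward 6.5 m, then turn left 26°, forward 9.4 m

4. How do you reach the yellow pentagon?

turn left 141°, forward 11.2 m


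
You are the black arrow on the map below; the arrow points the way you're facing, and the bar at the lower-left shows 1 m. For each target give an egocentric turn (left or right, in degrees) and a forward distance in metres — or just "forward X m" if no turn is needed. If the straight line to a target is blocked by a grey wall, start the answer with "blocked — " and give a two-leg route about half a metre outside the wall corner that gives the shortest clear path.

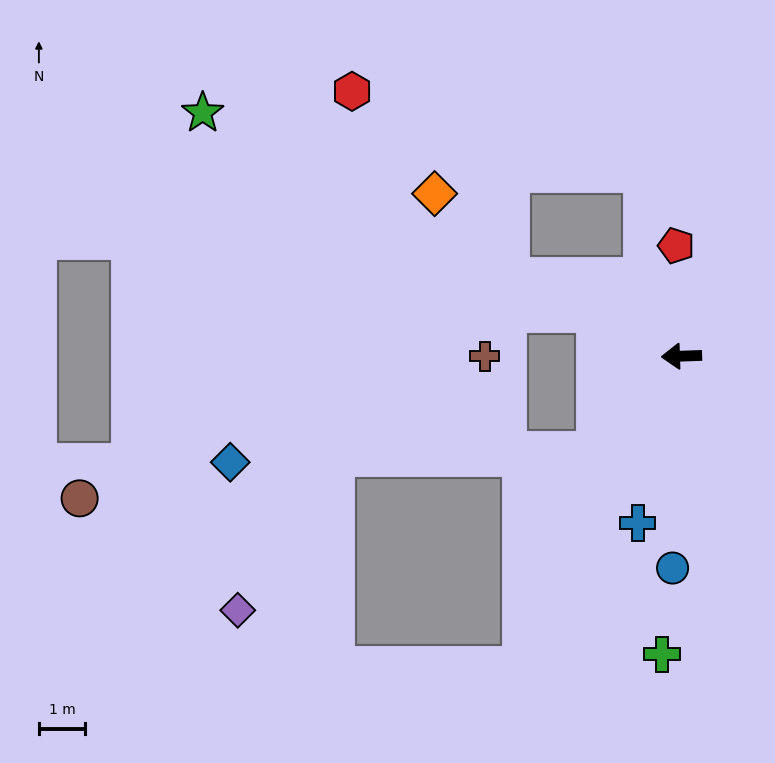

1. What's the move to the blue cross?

turn left 73°, forward 3.7 m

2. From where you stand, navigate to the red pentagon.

turn right 89°, forward 2.4 m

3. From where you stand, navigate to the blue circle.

turn left 86°, forward 4.6 m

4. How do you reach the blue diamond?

blocked — turn left 46°, forward 2.8 m, then turn right 46°, forward 7.9 m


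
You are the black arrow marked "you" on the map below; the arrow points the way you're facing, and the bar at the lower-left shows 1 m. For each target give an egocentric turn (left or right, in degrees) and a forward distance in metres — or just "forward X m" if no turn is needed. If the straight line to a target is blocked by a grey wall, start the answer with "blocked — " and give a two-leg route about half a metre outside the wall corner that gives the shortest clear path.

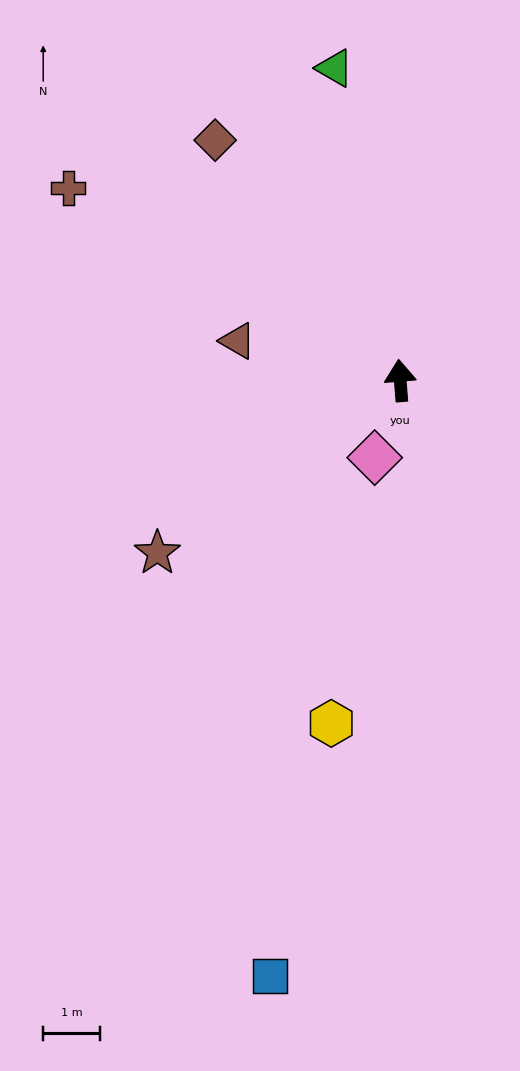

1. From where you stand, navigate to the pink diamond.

turn left 157°, forward 1.4 m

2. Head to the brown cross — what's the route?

turn left 55°, forward 6.7 m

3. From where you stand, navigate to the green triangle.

turn left 7°, forward 5.6 m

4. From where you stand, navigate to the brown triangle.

turn left 72°, forward 2.9 m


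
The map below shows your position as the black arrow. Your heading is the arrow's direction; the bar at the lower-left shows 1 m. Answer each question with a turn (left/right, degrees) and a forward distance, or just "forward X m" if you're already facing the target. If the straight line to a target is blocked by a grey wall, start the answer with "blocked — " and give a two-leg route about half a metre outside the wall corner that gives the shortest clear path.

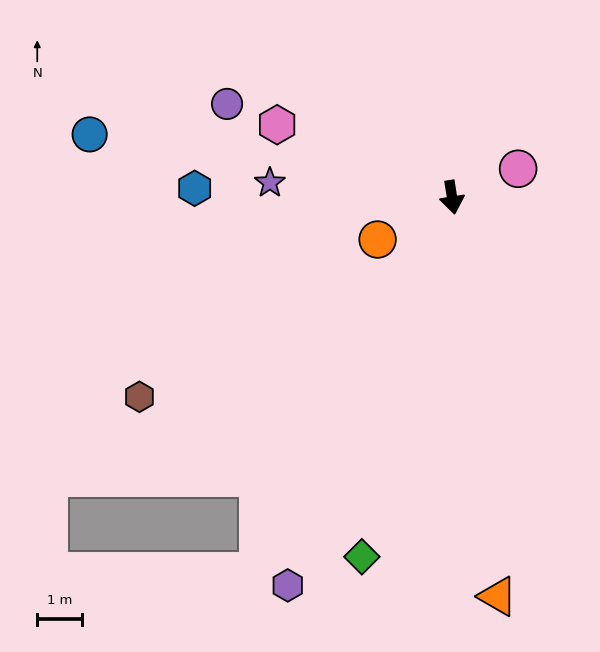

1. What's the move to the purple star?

turn right 103°, forward 4.1 m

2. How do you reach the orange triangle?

turn right 2°, forward 9.0 m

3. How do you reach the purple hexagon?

turn right 32°, forward 9.5 m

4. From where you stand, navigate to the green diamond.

turn right 23°, forward 8.3 m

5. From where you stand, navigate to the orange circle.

turn right 69°, forward 1.9 m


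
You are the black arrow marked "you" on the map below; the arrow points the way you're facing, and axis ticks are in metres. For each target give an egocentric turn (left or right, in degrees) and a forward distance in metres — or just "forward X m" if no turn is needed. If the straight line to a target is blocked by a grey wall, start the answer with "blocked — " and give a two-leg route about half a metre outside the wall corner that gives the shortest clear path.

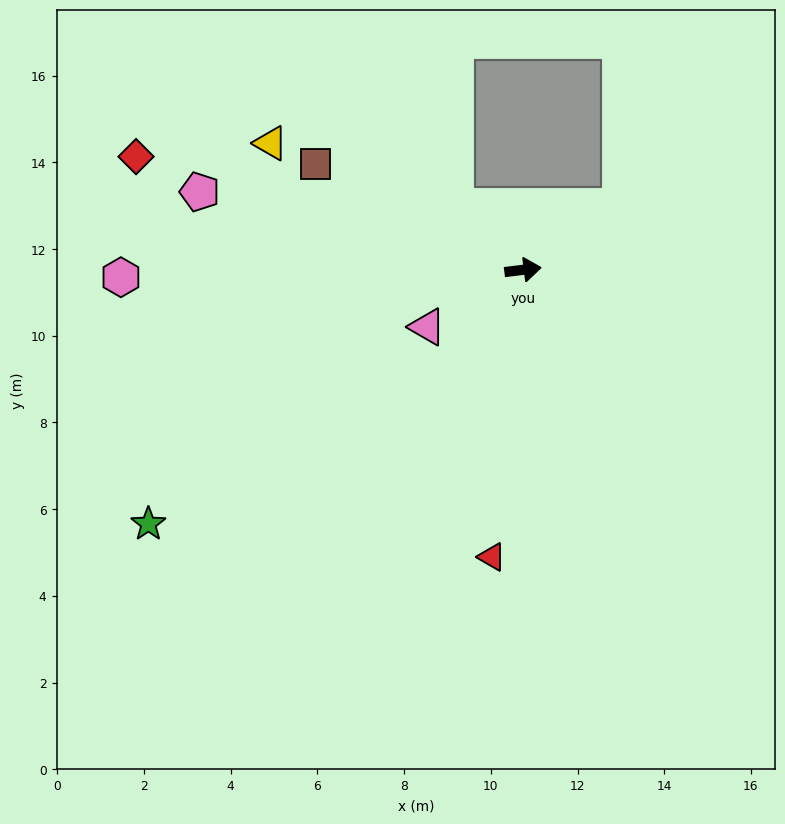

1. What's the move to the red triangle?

turn right 103°, forward 6.7 m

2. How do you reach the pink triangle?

turn right 156°, forward 2.6 m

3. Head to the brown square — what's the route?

turn left 146°, forward 5.4 m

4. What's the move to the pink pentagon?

turn left 159°, forward 7.7 m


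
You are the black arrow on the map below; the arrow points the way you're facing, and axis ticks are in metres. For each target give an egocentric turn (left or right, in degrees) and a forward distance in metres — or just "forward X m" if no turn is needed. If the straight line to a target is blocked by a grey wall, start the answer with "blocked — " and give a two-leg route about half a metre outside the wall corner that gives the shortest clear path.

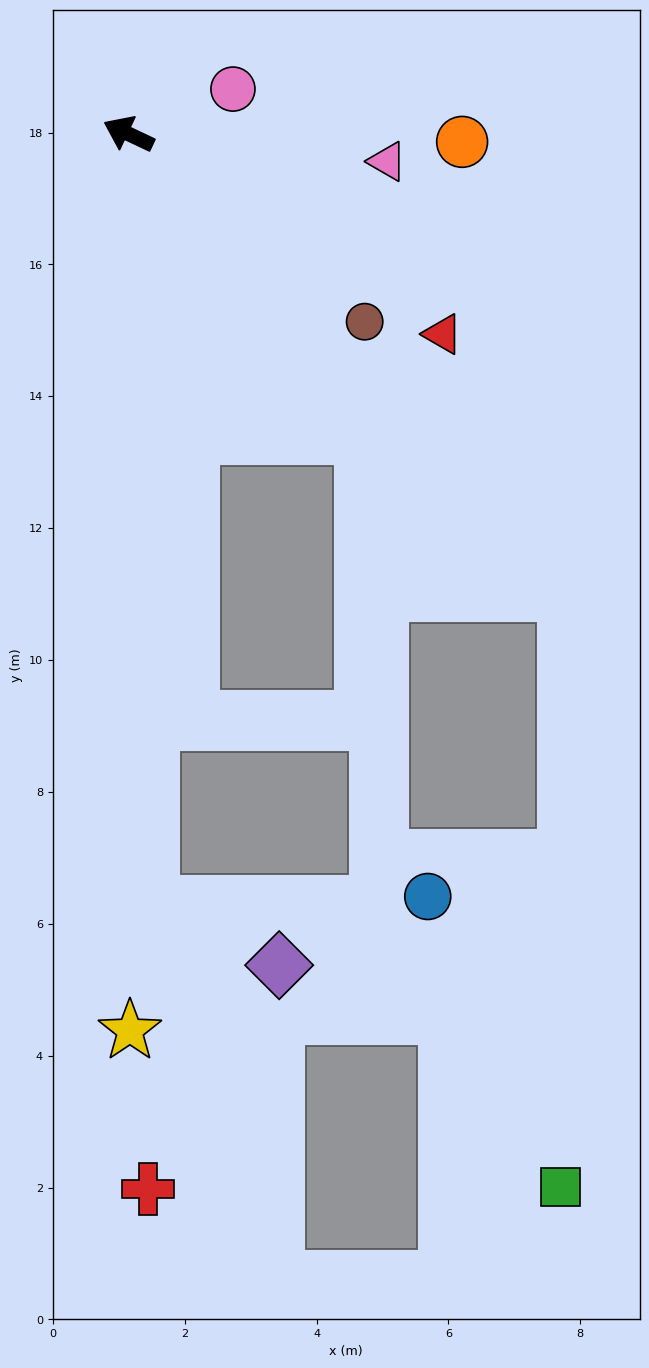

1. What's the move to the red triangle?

turn left 173°, forward 5.6 m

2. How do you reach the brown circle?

turn left 167°, forward 4.6 m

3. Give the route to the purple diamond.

blocked — turn left 117°, forward 11.7 m, then turn left 63°, forward 2.2 m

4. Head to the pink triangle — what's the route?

turn right 161°, forward 3.9 m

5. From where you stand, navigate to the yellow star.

turn left 115°, forward 13.6 m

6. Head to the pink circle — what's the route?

turn right 131°, forward 1.7 m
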